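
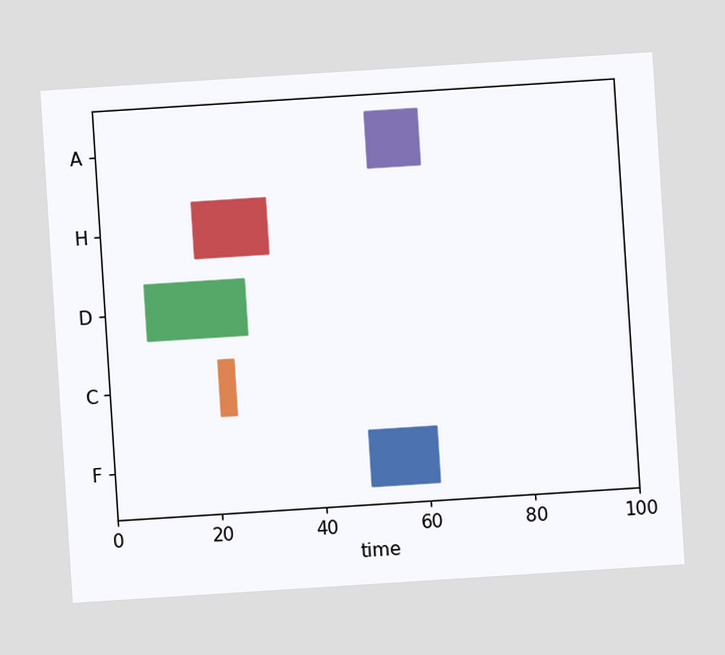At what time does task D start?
8

The chart is tilted about 4° counter-clockwise. The D bar begins at t=8.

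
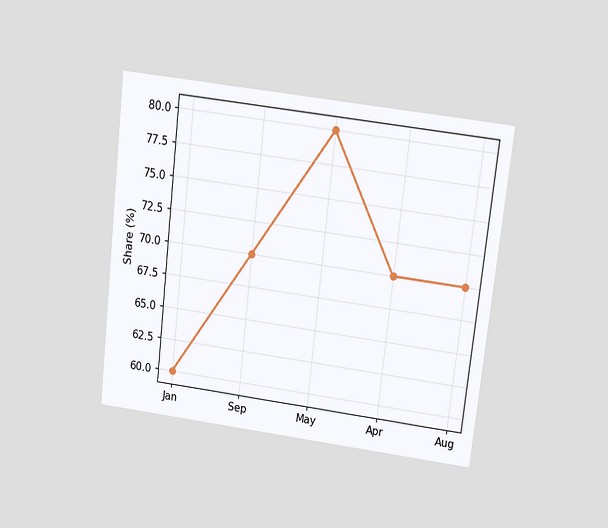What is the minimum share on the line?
60%

The chart is tilted about 6° clockwise and viewed slightly from above. The lowest point is at Jan, and reading across to the y-axis gives 60%.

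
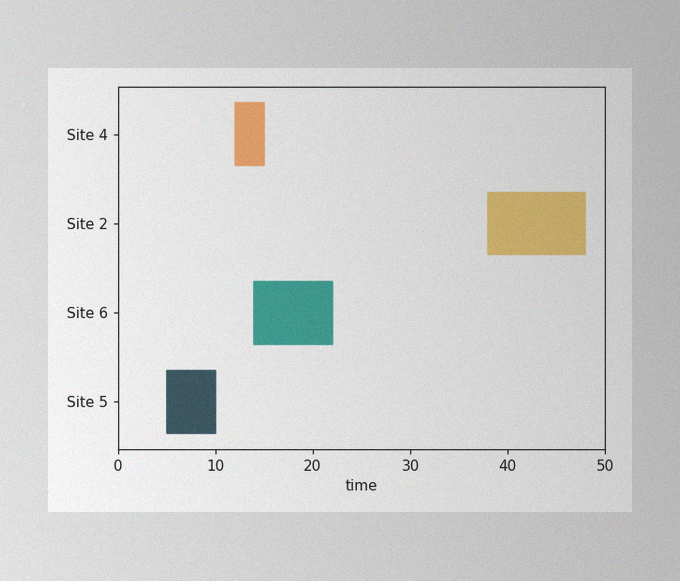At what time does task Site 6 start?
The image has some photo noise and uneven lighting. The Site 6 bar begins at t=14.

14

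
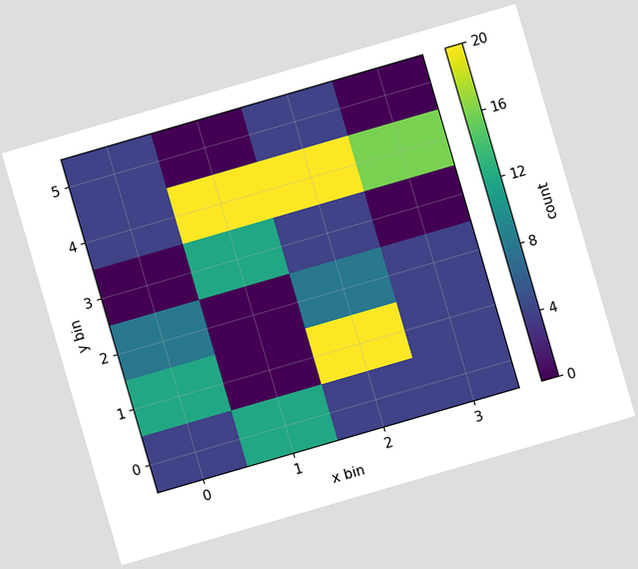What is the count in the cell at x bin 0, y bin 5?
The chart is tilted about 16° counter-clockwise. Matching the cell (0, 5) against the colorbar gives 4.

4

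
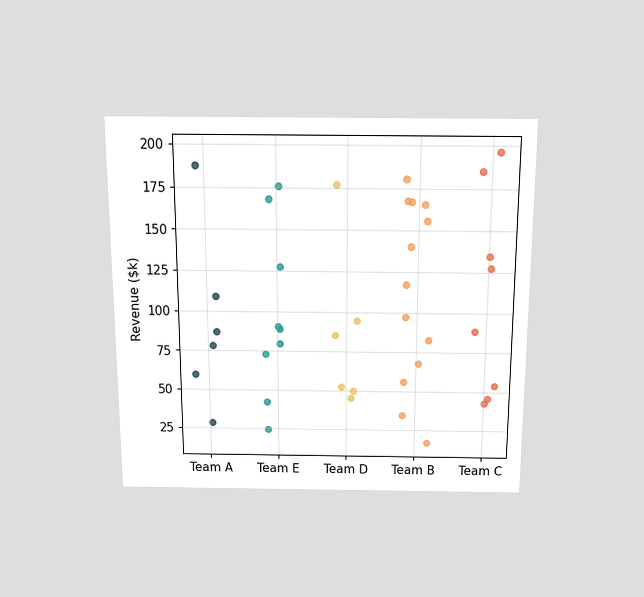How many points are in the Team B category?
The chart is viewed slightly from above. Counting the markers in the Team B column gives 13.

13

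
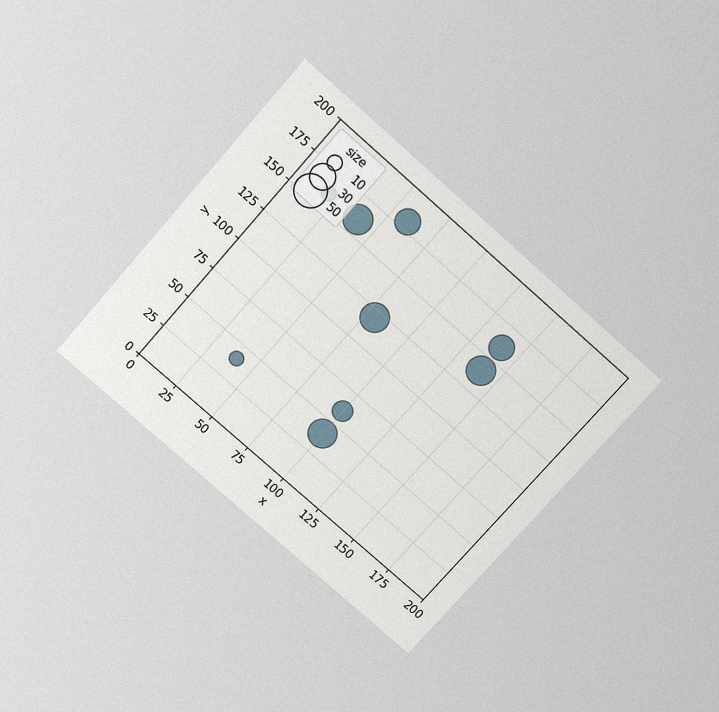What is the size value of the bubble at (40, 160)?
40

The chart is tilted about 41° clockwise and viewed slightly from above, with some photo noise. Matching the bubble at (40, 160) against the size legend gives 40.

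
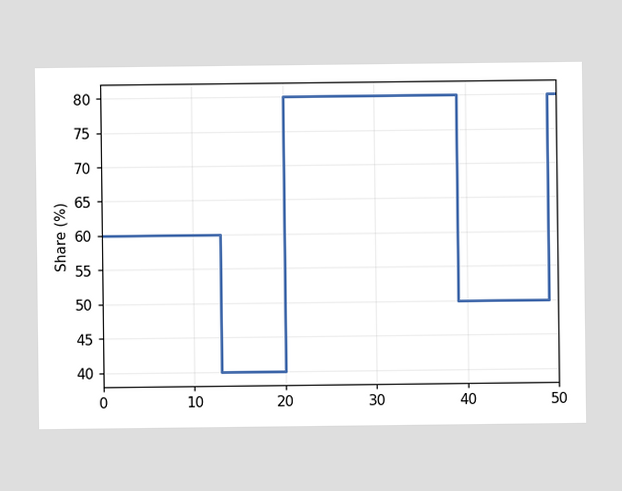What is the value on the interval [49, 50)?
80%

On [49, 50) the step sits at 80%.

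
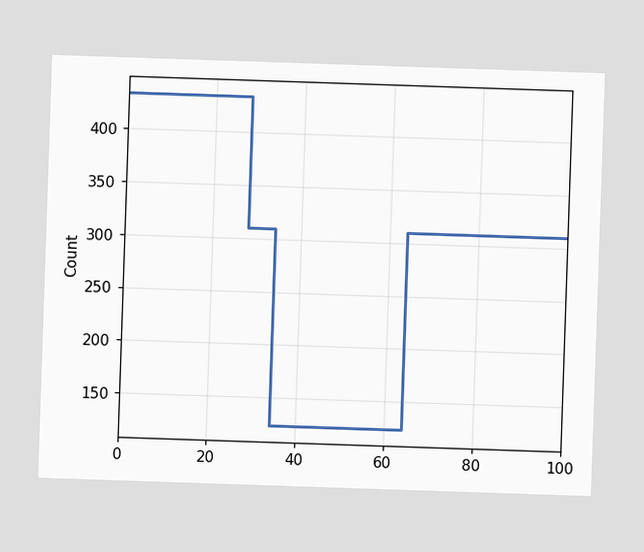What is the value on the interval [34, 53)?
On [34, 53) the step sits at 124.

124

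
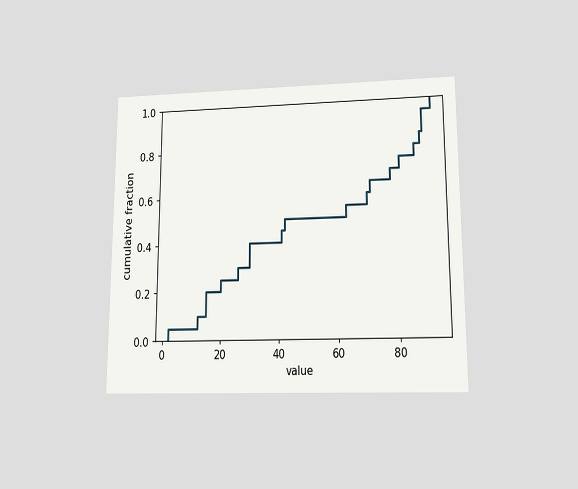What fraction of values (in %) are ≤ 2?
5%

The chart is viewed at a slight angle. At x=2 the ECDF step is at 5%.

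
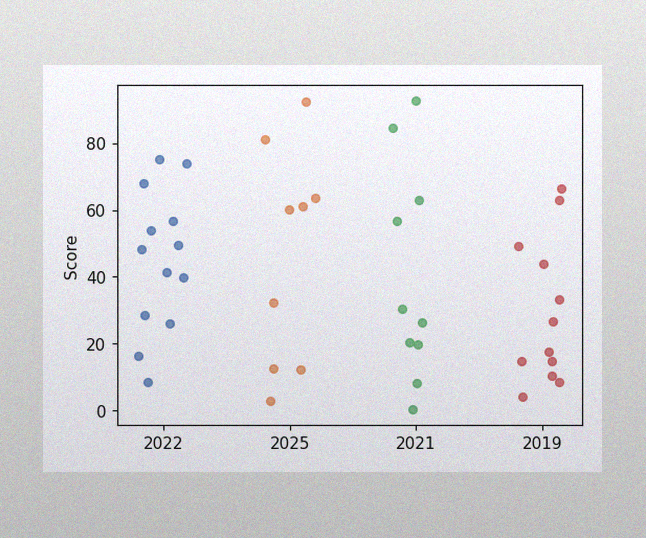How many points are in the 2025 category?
The image has some photo noise and uneven lighting. Counting the markers in the 2025 column gives 9.

9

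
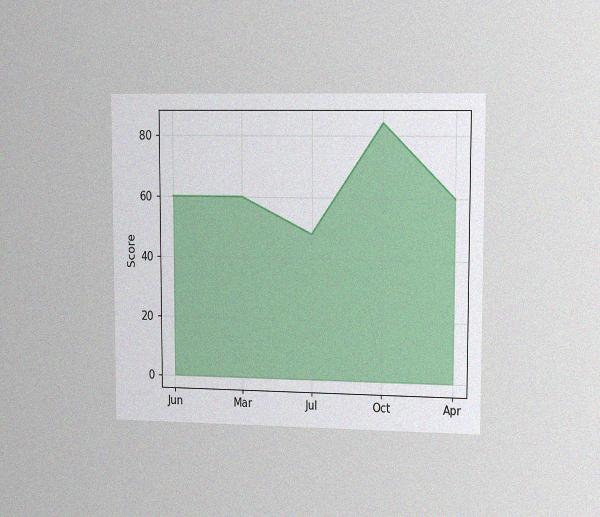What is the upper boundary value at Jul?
The chart is viewed slightly from the right, with some photo noise. At Jul the upper boundary is at 48.

48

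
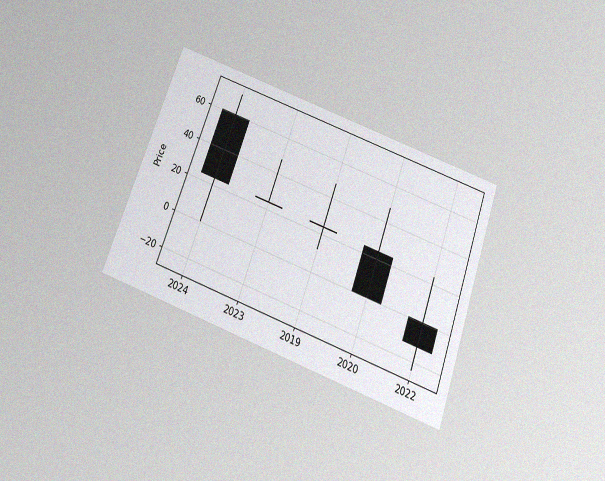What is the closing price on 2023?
The chart is tilted about 20° clockwise and viewed slightly from below, with some photo noise. The 2023 candle closes at 24.

24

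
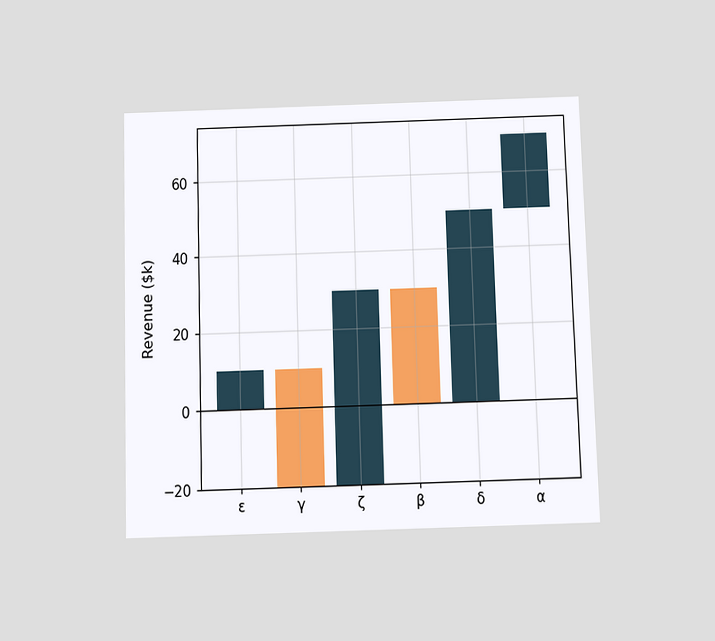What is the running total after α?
The chart is viewed slightly from below. After α the running total reaches $70k.

$70k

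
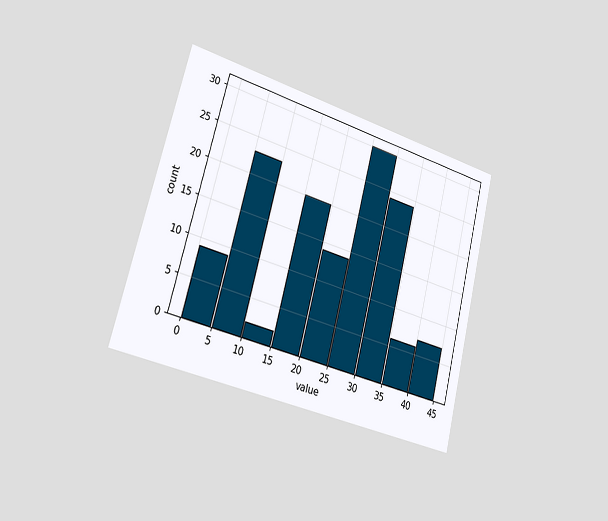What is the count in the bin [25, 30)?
30

The chart is tilted about 15° clockwise and viewed slightly from the left. The [25, 30) bin has height 30.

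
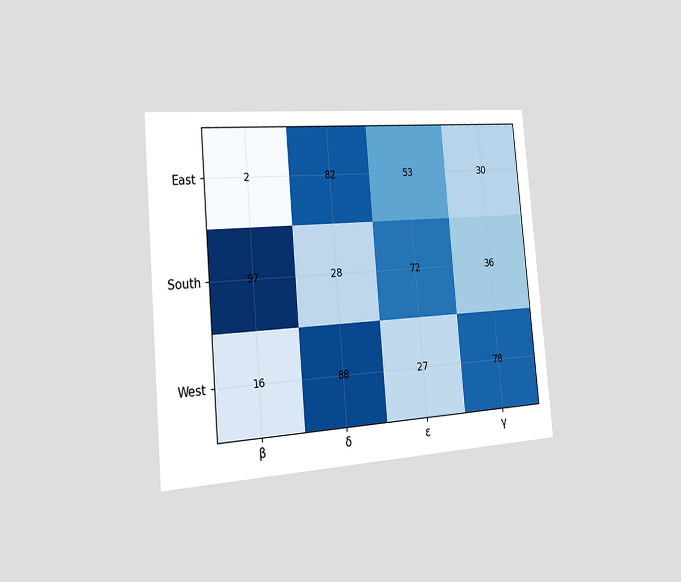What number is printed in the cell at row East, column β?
2

The chart is tilted about 5° counter-clockwise and viewed slightly from the left. The (East, β) cell reads 2.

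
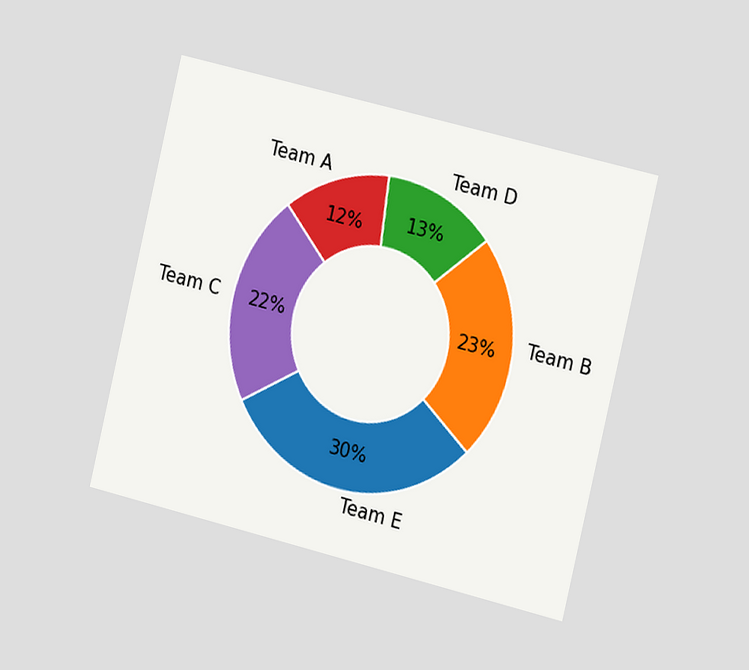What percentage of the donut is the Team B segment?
23%

The chart is tilted about 14° clockwise and viewed slightly from the right. The Team B segment takes up 23% of the ring.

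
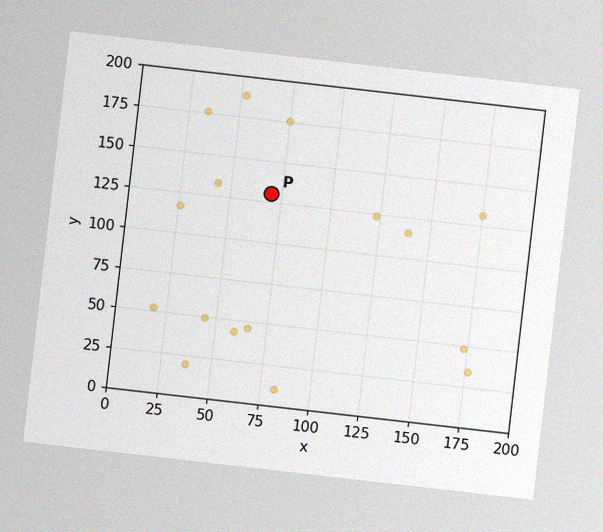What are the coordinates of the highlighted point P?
The chart is tilted about 7° clockwise, with some photo noise. Following the gridlines from P to each axis, P sits at (70, 130).

(70, 130)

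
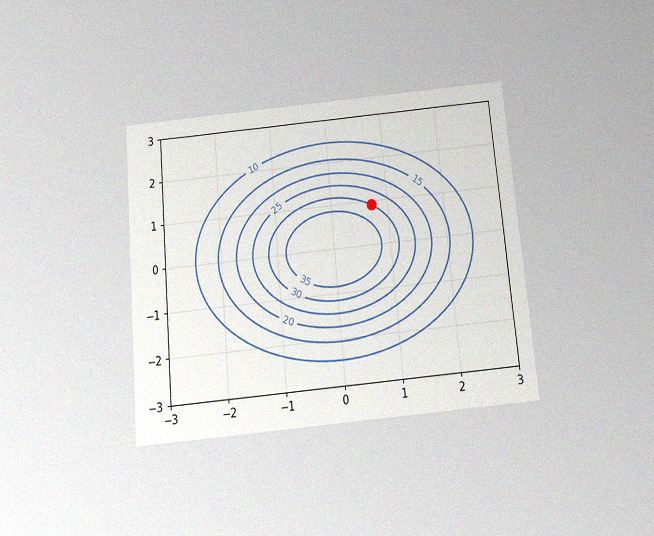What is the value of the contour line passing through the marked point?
30

The chart is tilted about 5° counter-clockwise and viewed slightly from below, with some photo noise. The marked point sits on the contour labelled 30.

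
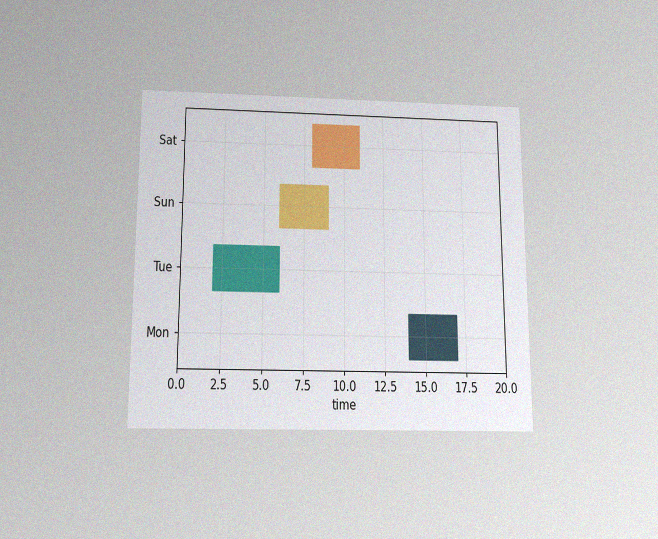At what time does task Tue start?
The chart is viewed slightly from below, with some photo noise. The Tue bar begins at t=2.

2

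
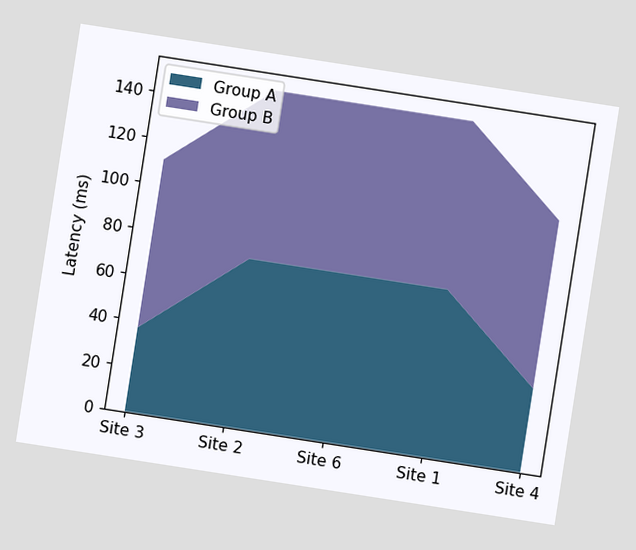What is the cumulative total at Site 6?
148ms

The chart is tilted about 9° clockwise. The stacked total at Site 6 reaches 148ms.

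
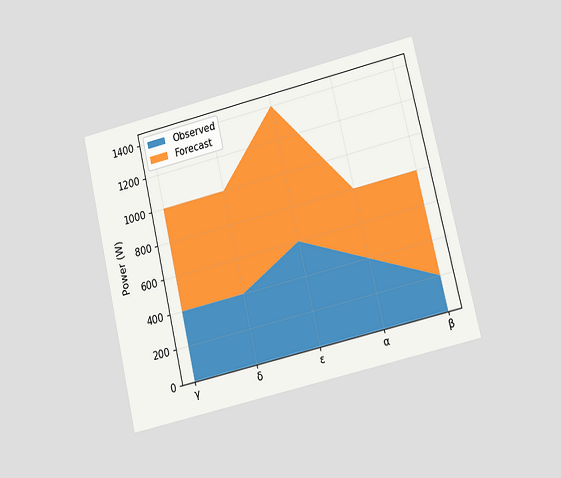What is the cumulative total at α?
800W

The chart is tilted about 13° counter-clockwise and viewed at a slight angle. The stacked total at α reaches 800W.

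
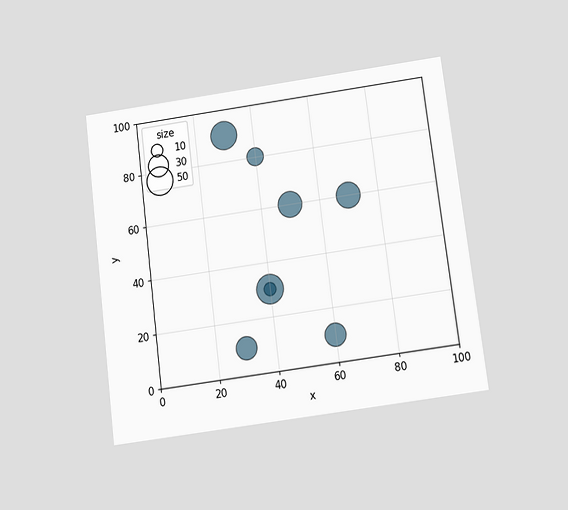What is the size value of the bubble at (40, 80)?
The chart is tilted about 7° counter-clockwise and viewed slightly from below. Matching the bubble at (40, 80) against the size legend gives 20.

20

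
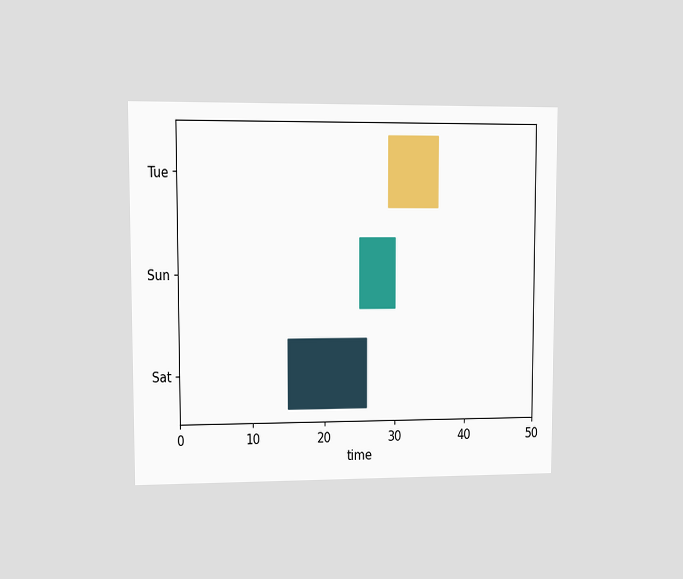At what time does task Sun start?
The chart is viewed at a slight angle. The Sun bar begins at t=25.

25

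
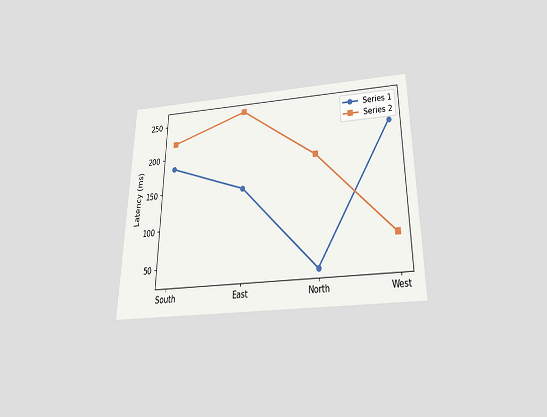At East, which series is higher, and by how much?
The chart is viewed slightly from below. At East, Series 2 sits above the other line by 111ms.

Series 2, by 111ms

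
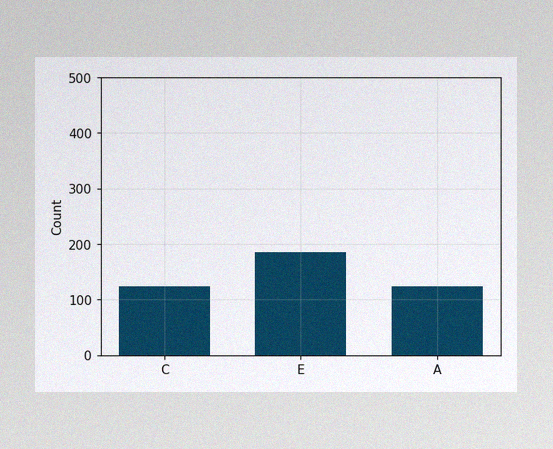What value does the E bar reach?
The image has some photo noise and uneven lighting. Reading along the chart's y-axis, the E bar reaches 186.

186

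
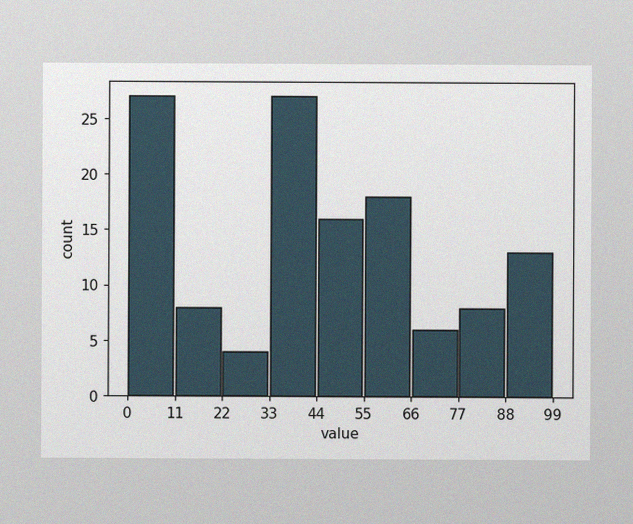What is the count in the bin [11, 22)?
The image has some photo noise and uneven lighting. The [11, 22) bin has height 8.

8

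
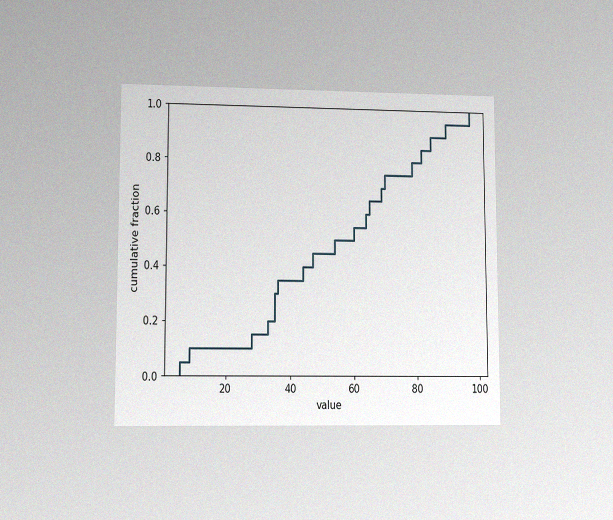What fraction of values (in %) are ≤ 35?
The chart is viewed at a slight angle, with some photo noise. At x=35 the ECDF step is at 30%.

30%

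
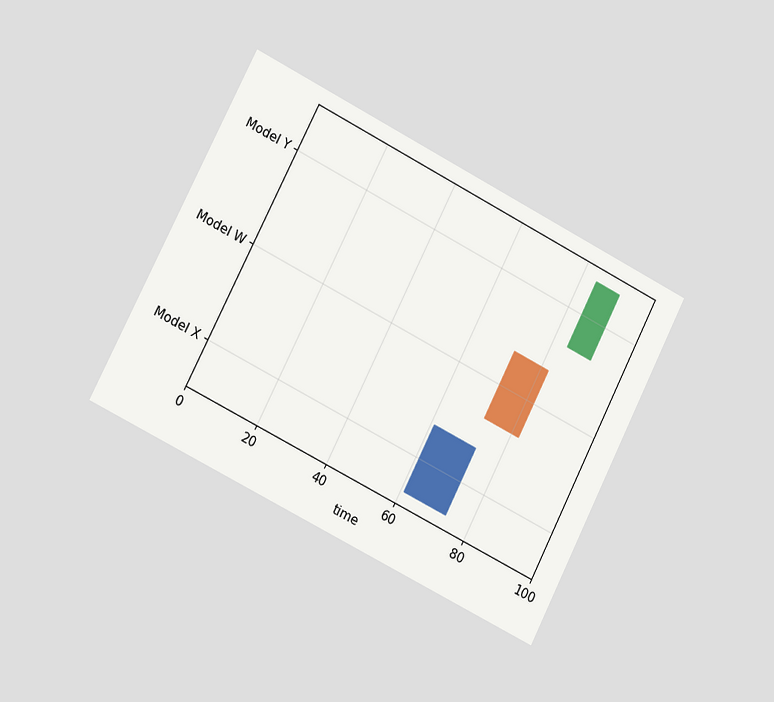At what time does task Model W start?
The chart is tilted about 27° clockwise and viewed slightly from the left. The Model W bar begins at t=72.

72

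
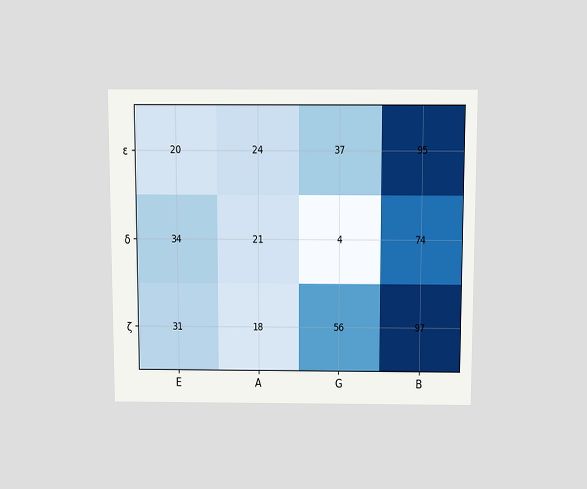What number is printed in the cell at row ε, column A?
The chart is viewed slightly from above. The (ε, A) cell reads 24.

24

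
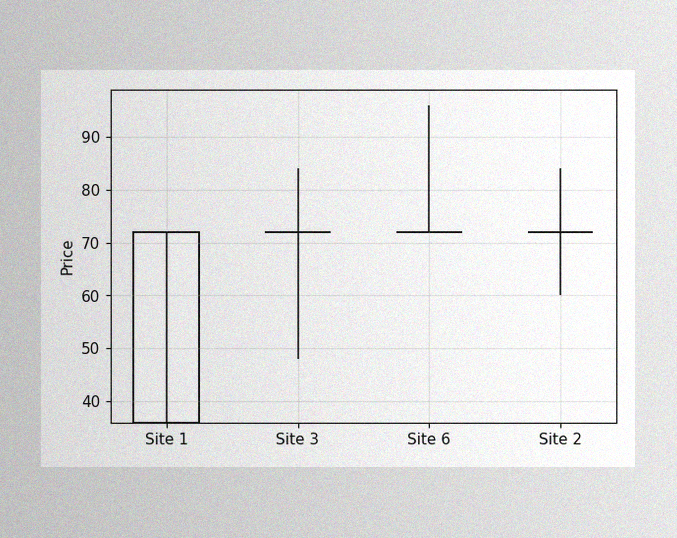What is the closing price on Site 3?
The image has some photo noise and uneven lighting. The Site 3 candle closes at 72.

72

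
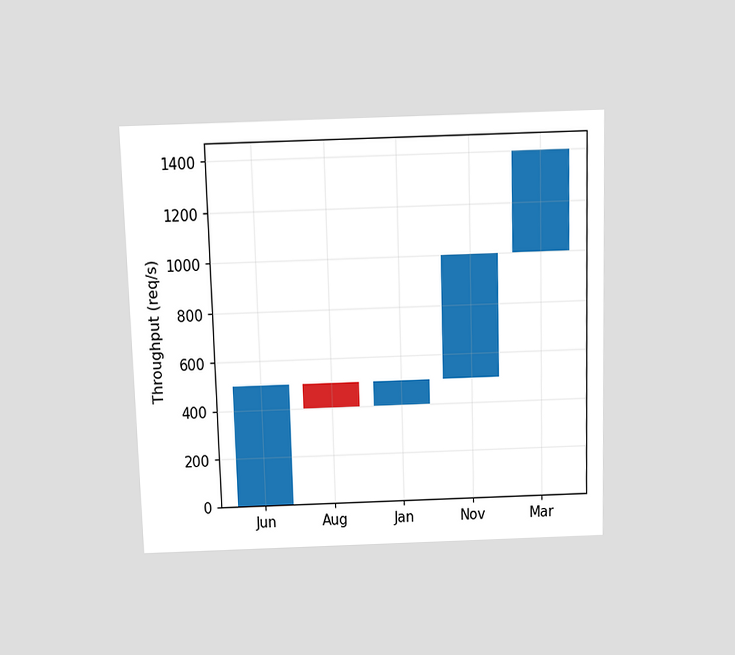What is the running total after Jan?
500req/s

The chart is viewed slightly from above. After Jan the running total reaches 500req/s.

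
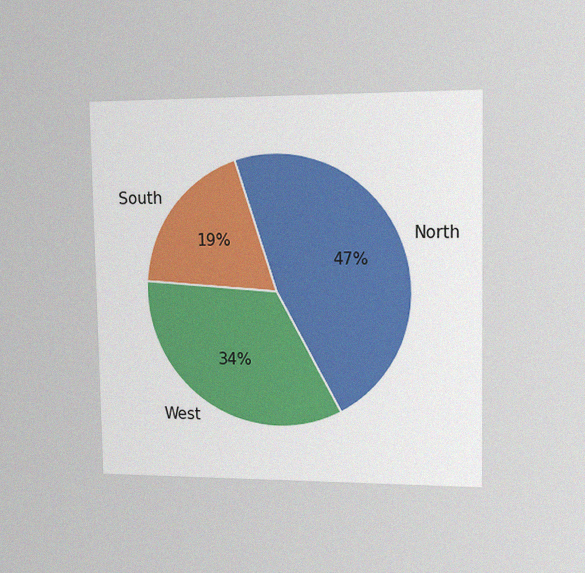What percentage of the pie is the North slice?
The chart is viewed slightly from the right, with some photo noise. The North slice takes up 47% of the pie.

47%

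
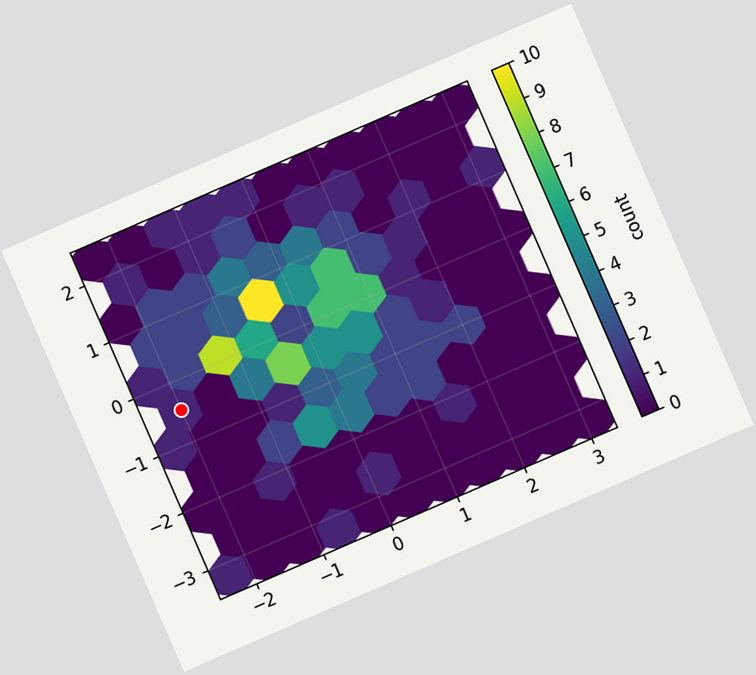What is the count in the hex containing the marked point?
1

The chart is tilted about 23° counter-clockwise. The marked hex reads 1 on the colorbar.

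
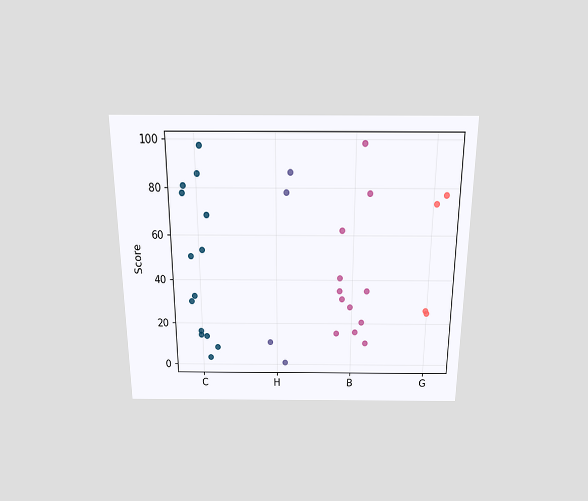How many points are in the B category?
The chart is viewed slightly from above. Counting the markers in the B column gives 12.

12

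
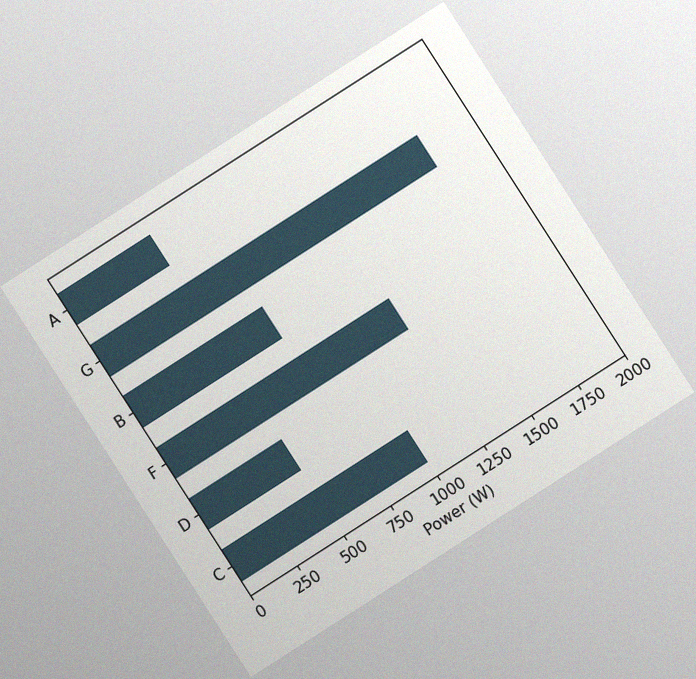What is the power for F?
1250W

The chart is tilted about 33° counter-clockwise, with some photo noise. Reading along the chart's x-axis, the F bar reaches 1250W.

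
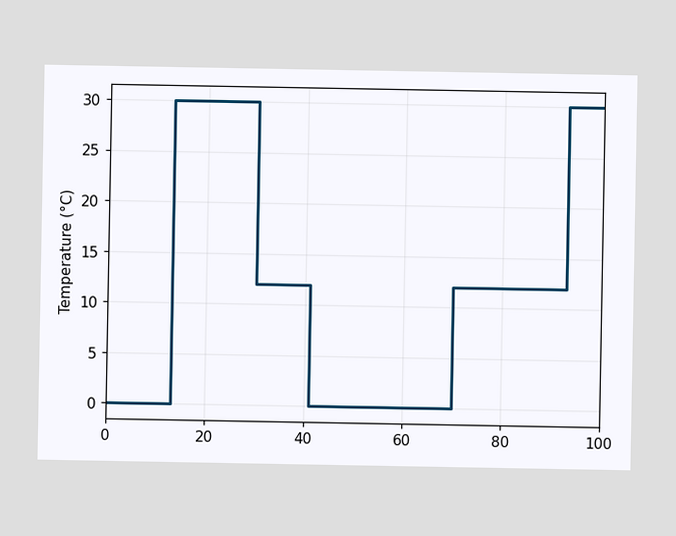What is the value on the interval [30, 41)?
On [30, 41) the step sits at 12°C.

12°C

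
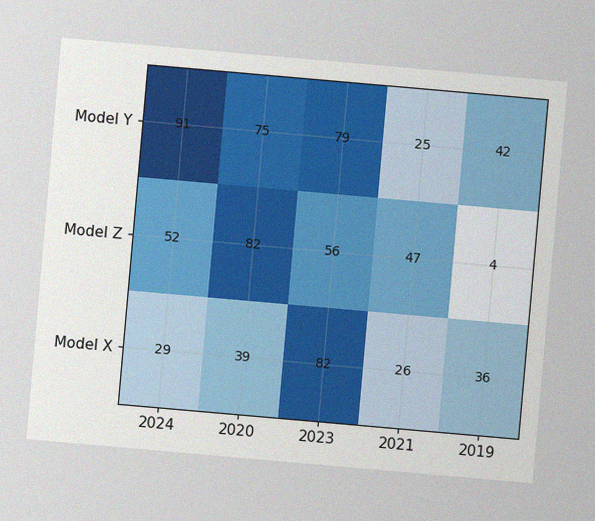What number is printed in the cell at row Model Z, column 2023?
56

The chart is tilted about 5° clockwise, with some photo noise. The (Model Z, 2023) cell reads 56.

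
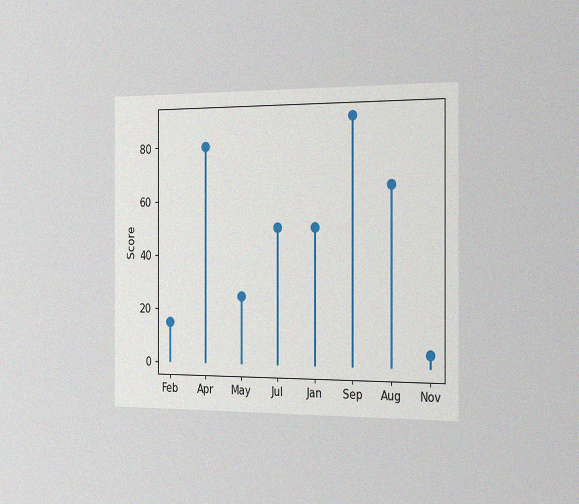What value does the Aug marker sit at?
The chart is viewed slightly from the right, with some photo noise. The Aug marker sits at 65.

65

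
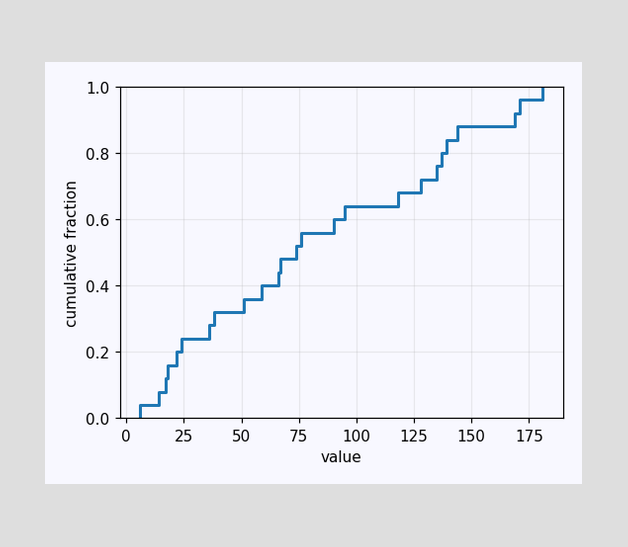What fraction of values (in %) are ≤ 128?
At x=128 the ECDF step is at 72%.

72%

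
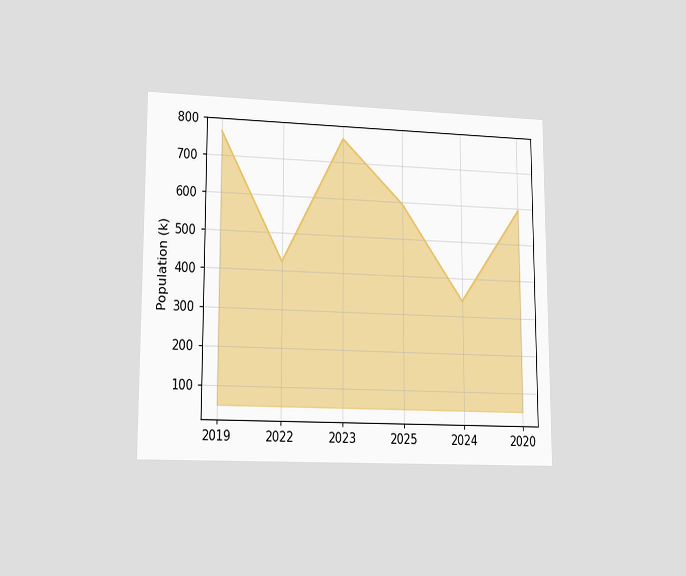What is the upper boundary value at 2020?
595k

The chart is viewed at a slight angle. At 2020 the upper boundary is at 595k.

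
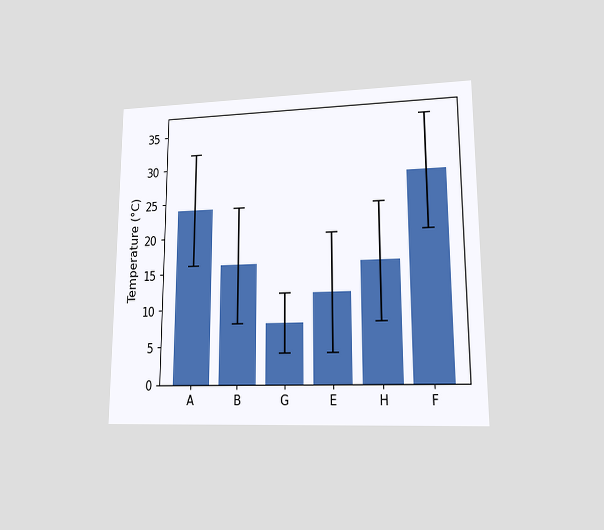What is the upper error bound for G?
12°C

The chart is viewed at a slight angle. The G bar's upper whisker reaches 12°C.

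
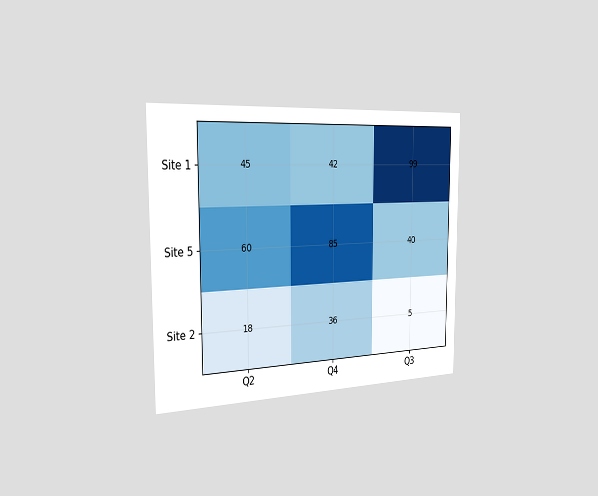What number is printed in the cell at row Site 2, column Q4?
36

The chart is viewed slightly from the left. The (Site 2, Q4) cell reads 36.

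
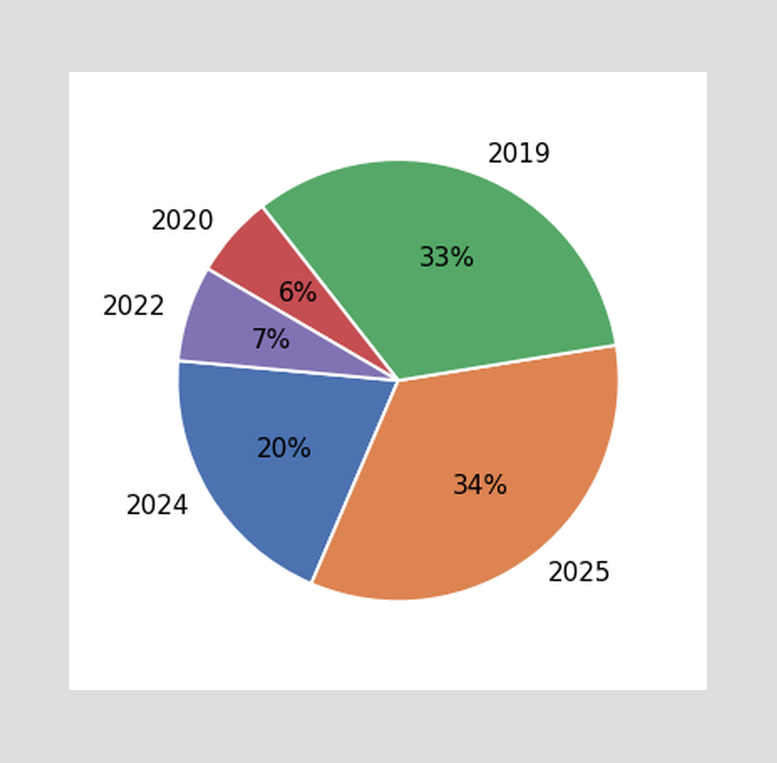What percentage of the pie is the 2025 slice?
34%

The 2025 slice takes up 34% of the pie.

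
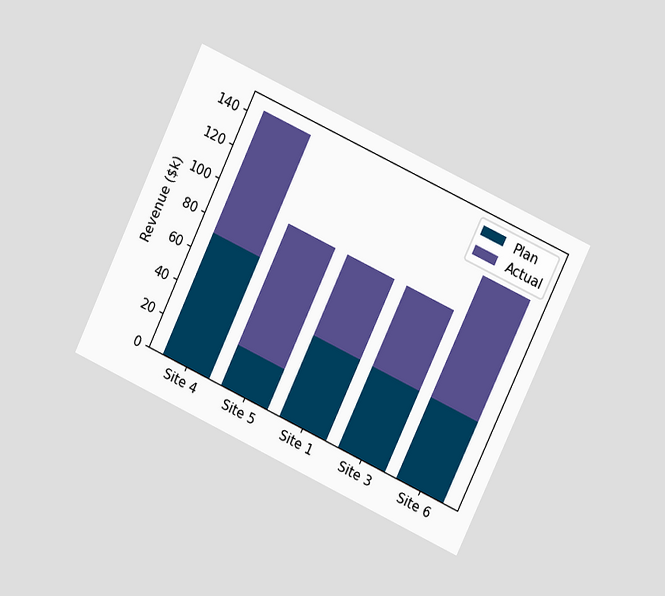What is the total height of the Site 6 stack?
The chart is tilted about 25° clockwise and viewed at a slight angle. The Site 6 stack's top reaches $120k on the y-axis.

$120k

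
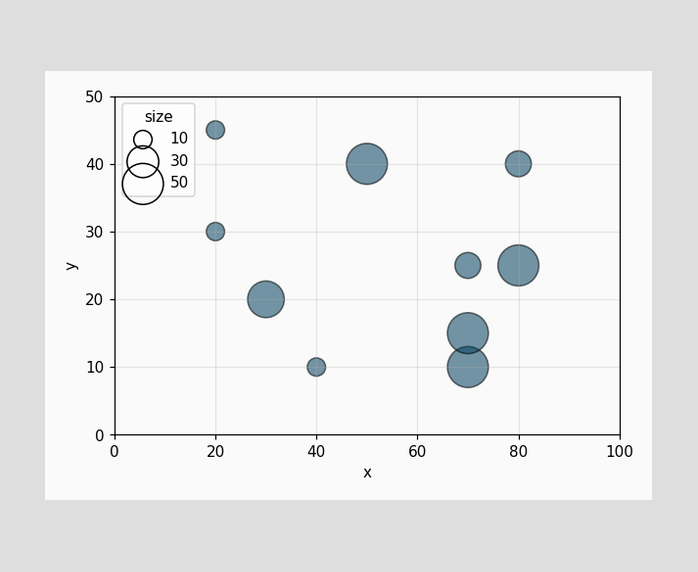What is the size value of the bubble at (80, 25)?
Matching the bubble at (80, 25) against the size legend gives 50.

50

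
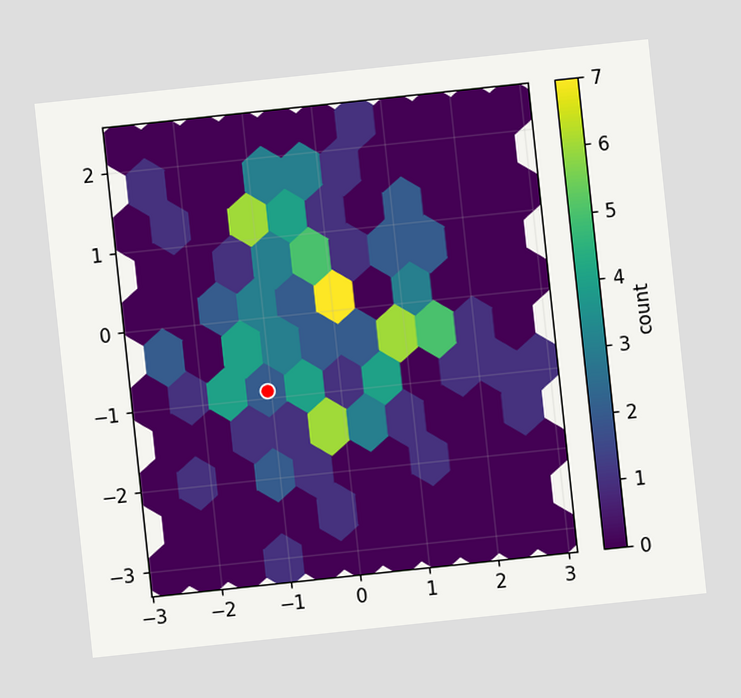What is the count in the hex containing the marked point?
2

The chart is tilted about 6° counter-clockwise. The marked hex reads 2 on the colorbar.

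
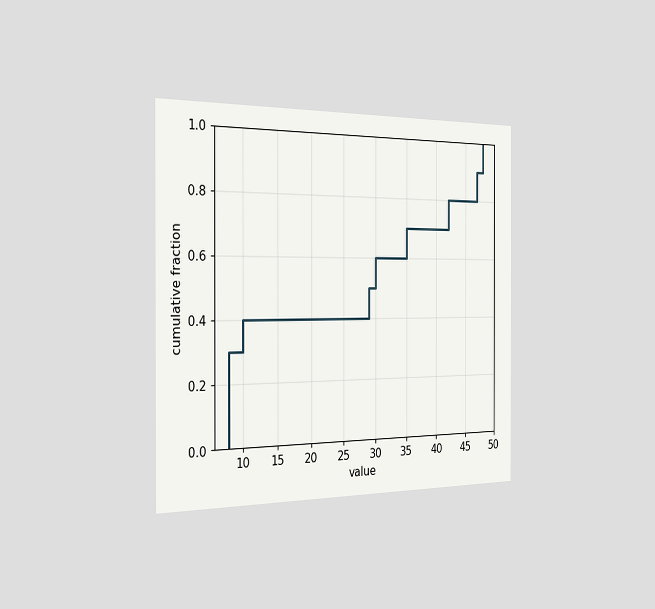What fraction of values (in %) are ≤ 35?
70%

The chart is viewed slightly from the left. At x=35 the ECDF step is at 70%.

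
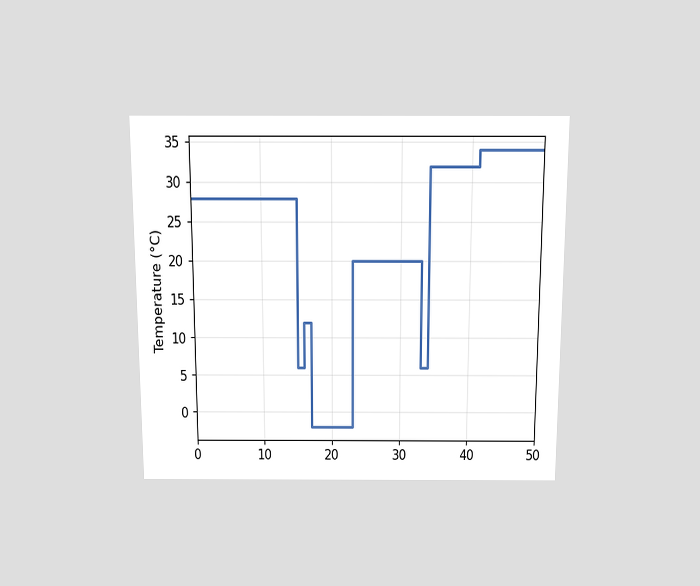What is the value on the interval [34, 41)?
The chart is viewed slightly from above. On [34, 41) the step sits at 32°C.

32°C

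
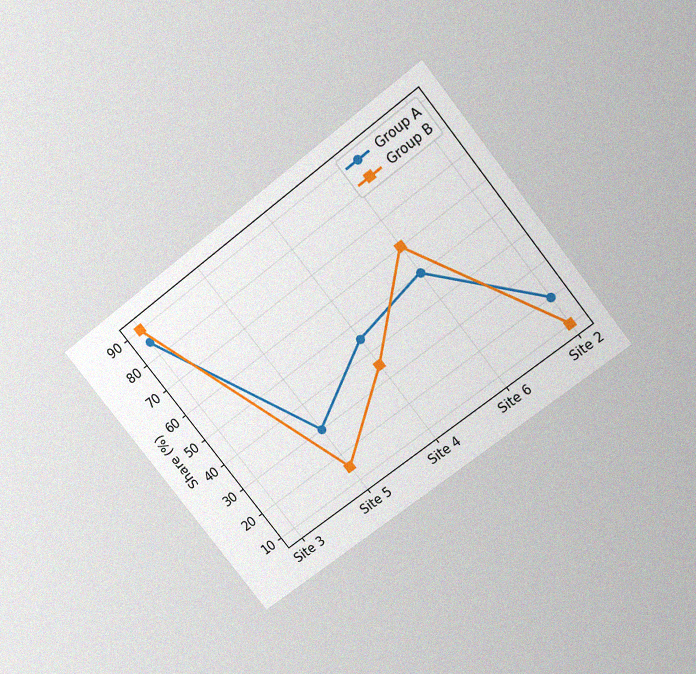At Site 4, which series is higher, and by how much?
The chart is tilted about 38° counter-clockwise and viewed slightly from above, with some photo noise. At Site 4, Group A sits above the other line by 10%.

Group A, by 10%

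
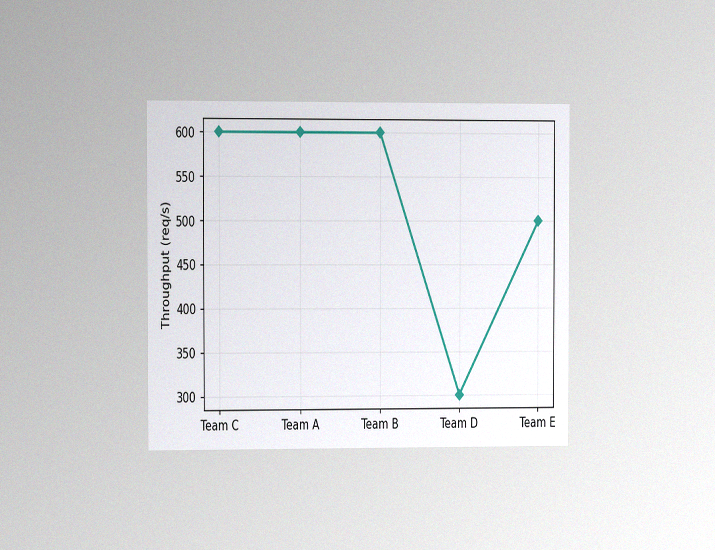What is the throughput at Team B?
600req/s

The chart is viewed at a slight angle, with some photo noise. At Team B, the line is at 600req/s.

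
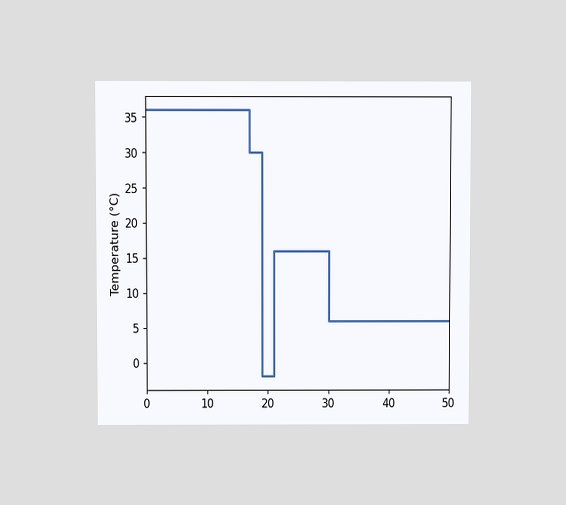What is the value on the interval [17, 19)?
30°C

The chart is viewed at a slight angle. On [17, 19) the step sits at 30°C.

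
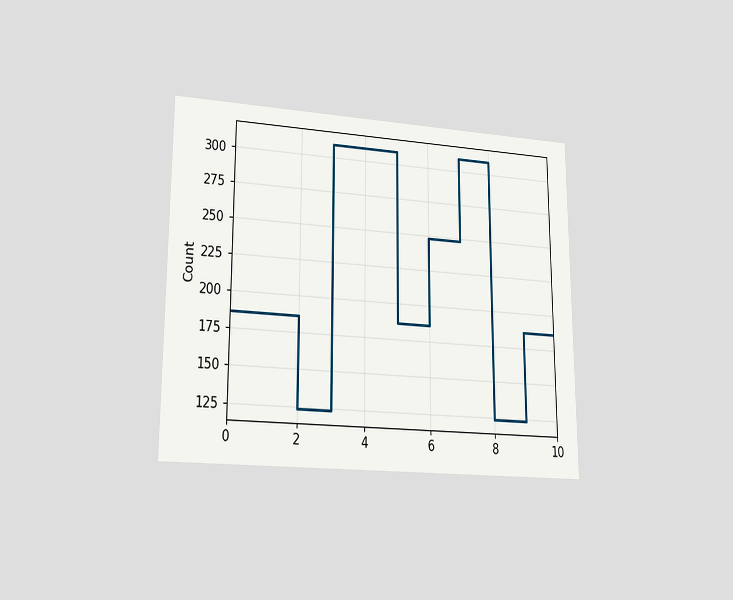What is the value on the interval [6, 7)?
248

The chart is viewed at a slight angle. On [6, 7) the step sits at 248.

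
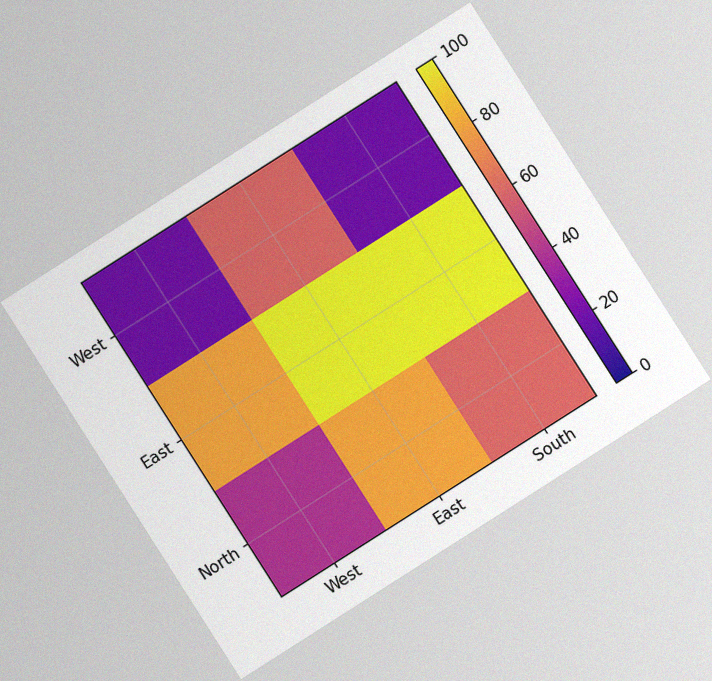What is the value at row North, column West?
The chart is tilted about 33° counter-clockwise, with some photo noise. Matching cell (North, West) against the colorbar gives 40.

40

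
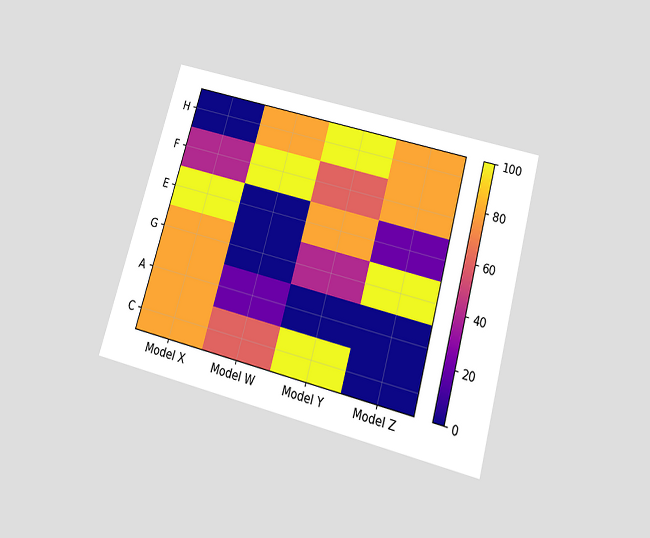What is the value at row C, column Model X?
80

The chart is tilted about 15° clockwise and viewed slightly from below. Matching cell (C, Model X) against the colorbar gives 80.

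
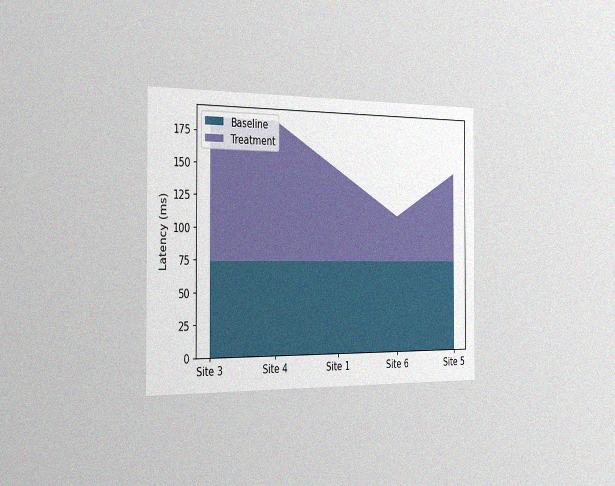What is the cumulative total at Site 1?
148ms

The chart is viewed slightly from the left, with some photo noise. The stacked total at Site 1 reaches 148ms.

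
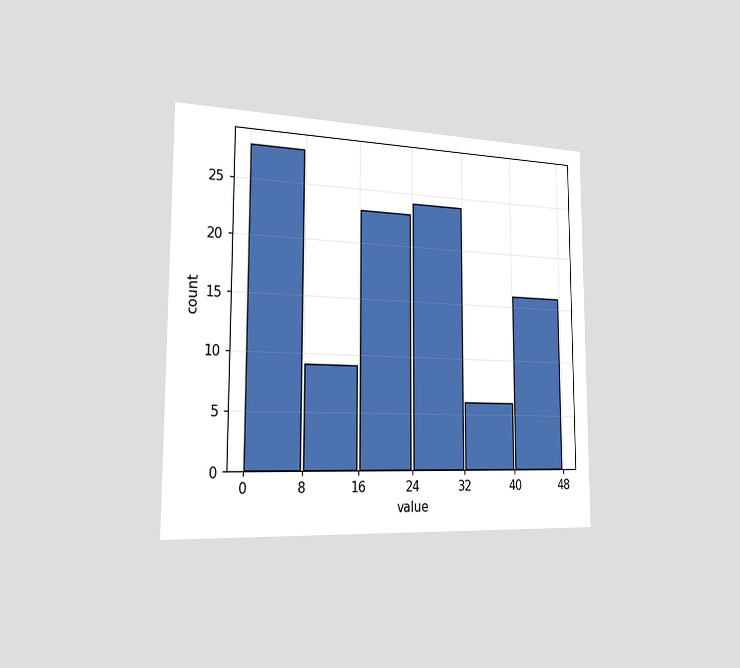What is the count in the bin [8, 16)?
9

The chart is viewed slightly from the left. The [8, 16) bin has height 9.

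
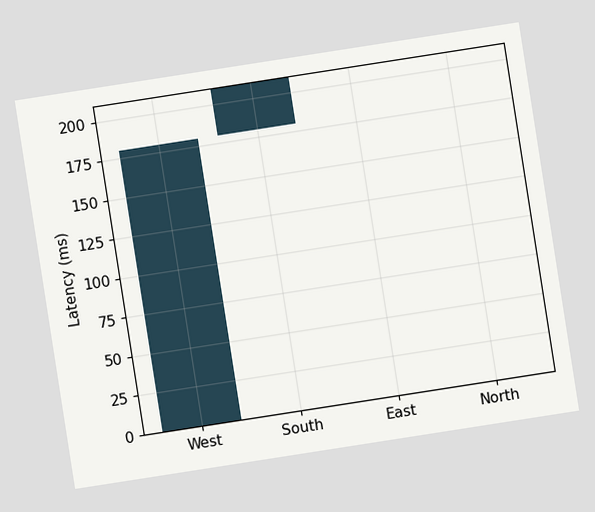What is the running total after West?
The chart is tilted about 9° counter-clockwise. After West the running total reaches 180ms.

180ms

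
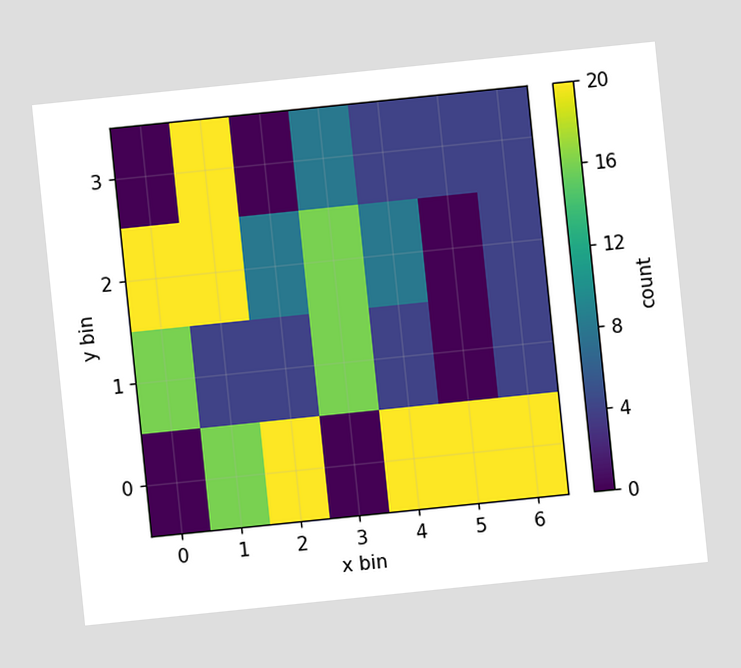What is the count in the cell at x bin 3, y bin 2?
16

The chart is tilted about 6° counter-clockwise. Matching the cell (3, 2) against the colorbar gives 16.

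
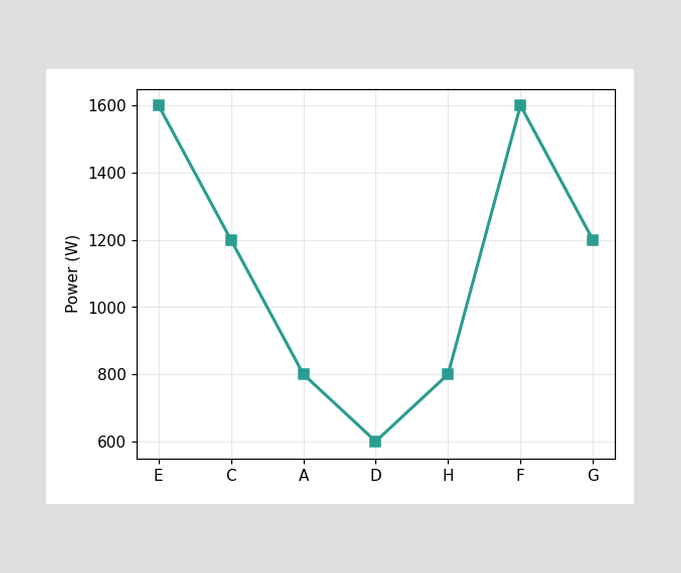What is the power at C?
At C, the line is at 1200W.

1200W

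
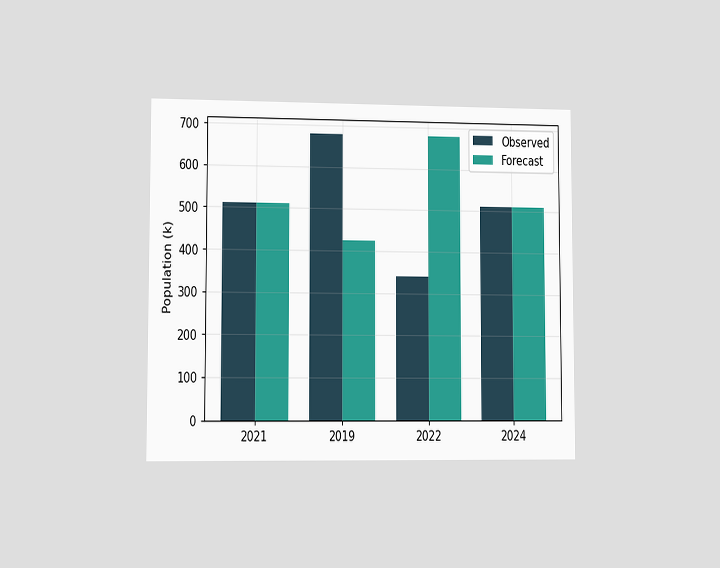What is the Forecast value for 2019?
425k

The chart is viewed at a slight angle. The Forecast bar at 2019 reaches 425k on the y-axis.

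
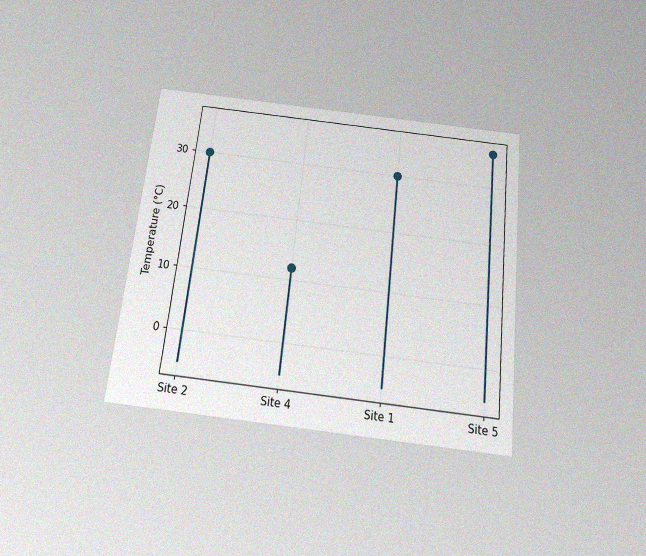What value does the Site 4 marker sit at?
The chart is tilted about 6° clockwise and viewed slightly from below, with some photo noise. The Site 4 marker sits at 12°C.

12°C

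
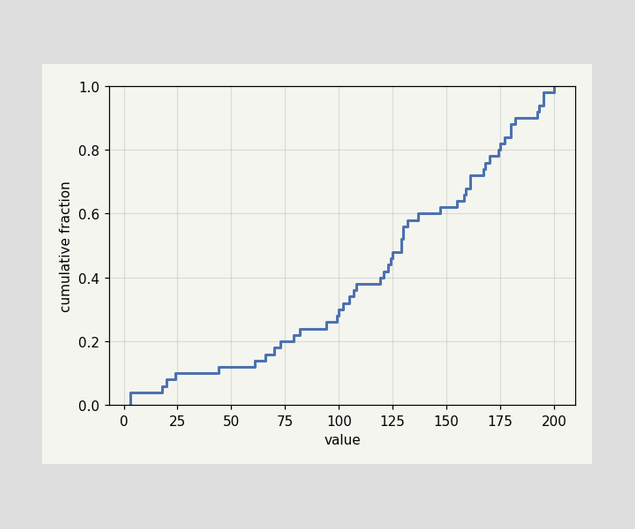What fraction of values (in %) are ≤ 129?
At x=129 the ECDF step is at 52%.

52%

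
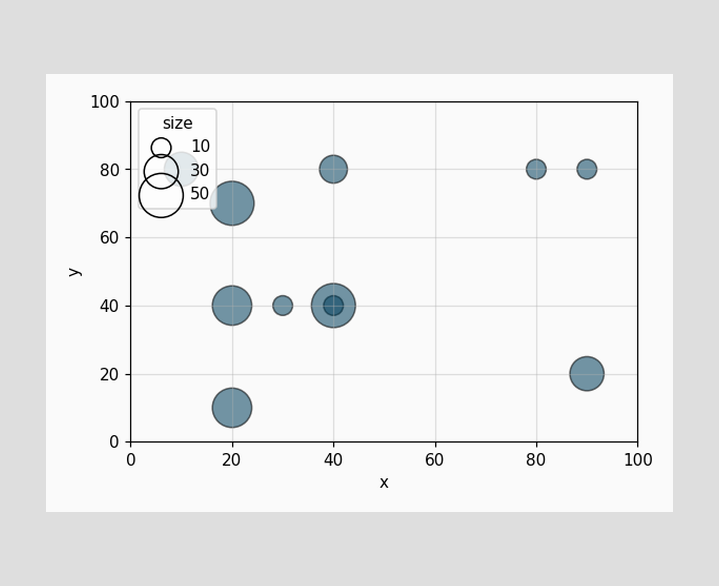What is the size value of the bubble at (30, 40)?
10

Matching the bubble at (30, 40) against the size legend gives 10.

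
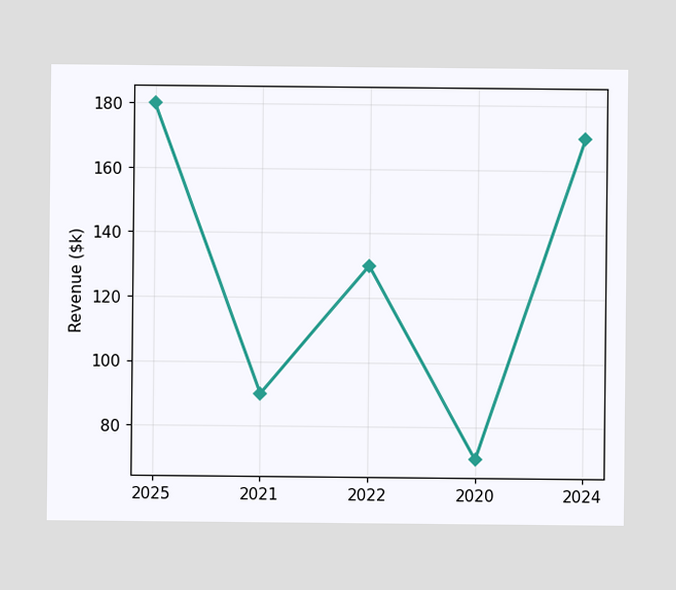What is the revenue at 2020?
$70k

At 2020, the line is at $70k.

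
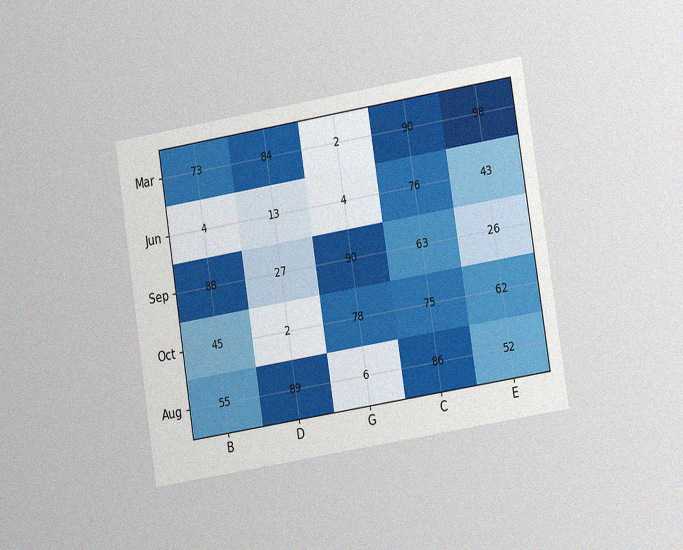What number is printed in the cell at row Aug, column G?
6

The chart is tilted about 9° counter-clockwise and viewed slightly from the right, with some photo noise. The (Aug, G) cell reads 6.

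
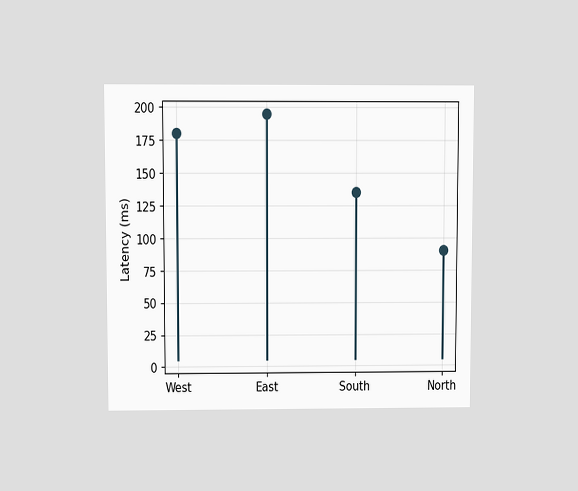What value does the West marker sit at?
180ms

The chart is viewed at a slight angle. The West marker sits at 180ms.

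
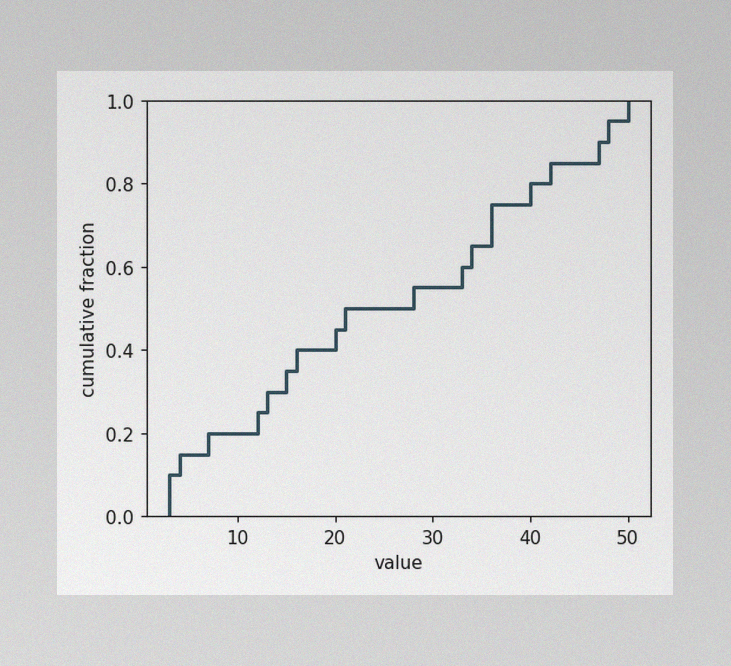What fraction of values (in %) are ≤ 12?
The image has some photo noise and uneven lighting. At x=12 the ECDF step is at 25%.

25%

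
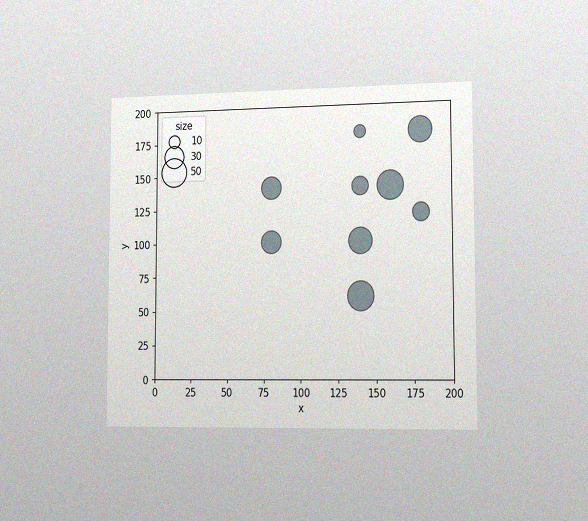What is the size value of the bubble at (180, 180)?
40

The chart is viewed slightly from the right, with some photo noise. Matching the bubble at (180, 180) against the size legend gives 40.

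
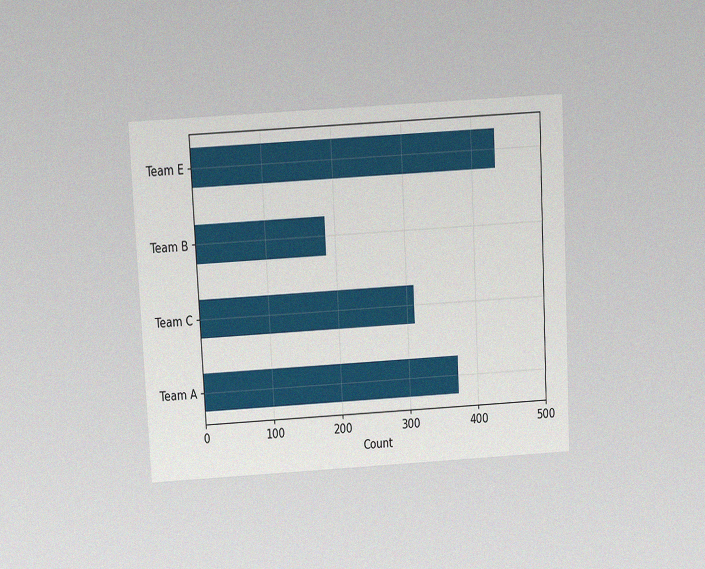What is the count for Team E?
434

The chart is tilted about 3° counter-clockwise and viewed slightly from above, with some photo noise. Reading along the chart's x-axis, the Team E bar reaches 434.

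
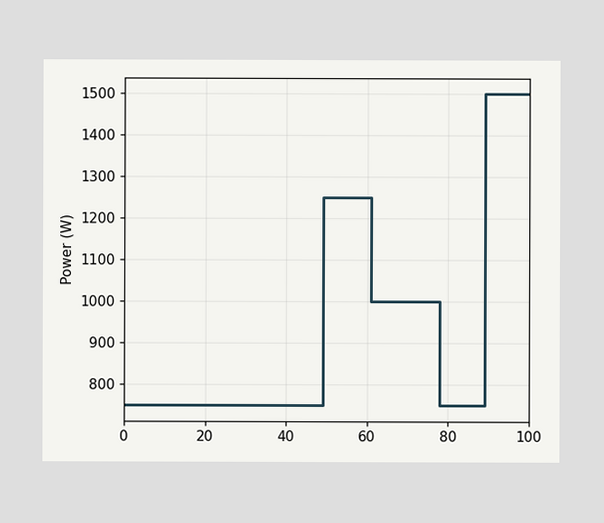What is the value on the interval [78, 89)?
750W

On [78, 89) the step sits at 750W.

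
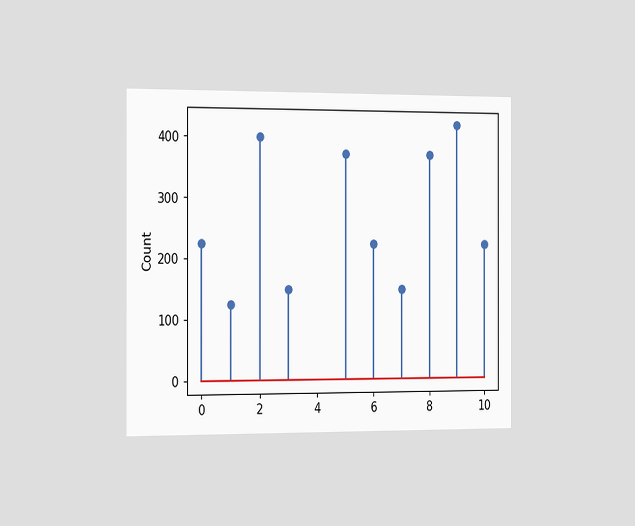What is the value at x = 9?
The chart is viewed slightly from the left. The stem at x=9 reaches 425.

425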